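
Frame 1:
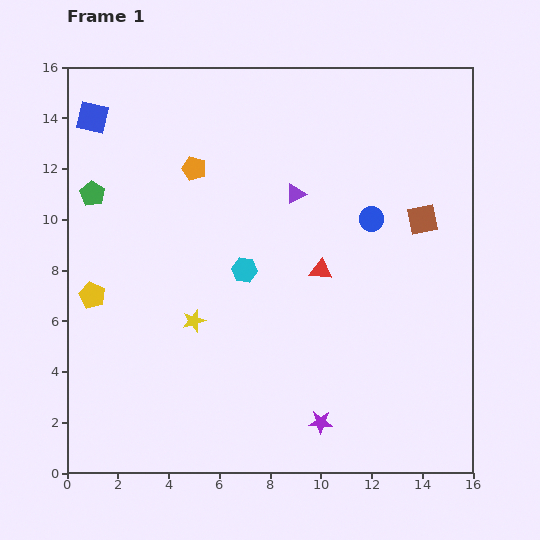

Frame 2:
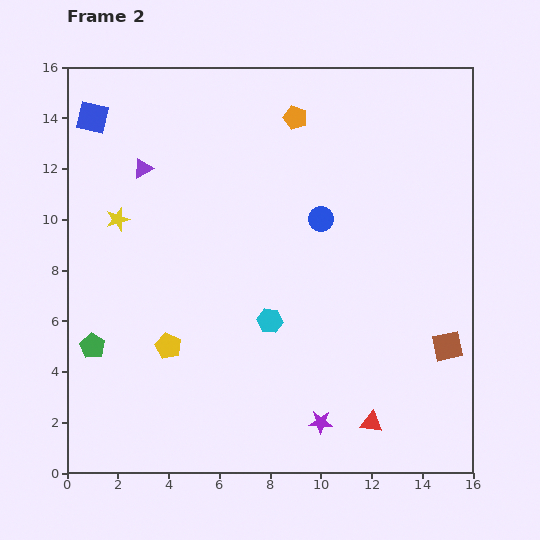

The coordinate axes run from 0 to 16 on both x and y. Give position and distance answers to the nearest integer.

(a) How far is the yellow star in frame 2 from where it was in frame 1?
5

The yellow star moved from (5, 6) to (2, 10), a distance of √(3² + 4²) ≈ 5.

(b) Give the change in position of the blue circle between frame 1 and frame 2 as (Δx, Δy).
(-2, 0)

The blue circle was at (12, 10) in frame 1 and (10, 10) in frame 2.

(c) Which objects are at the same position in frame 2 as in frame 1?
the purple star, the blue square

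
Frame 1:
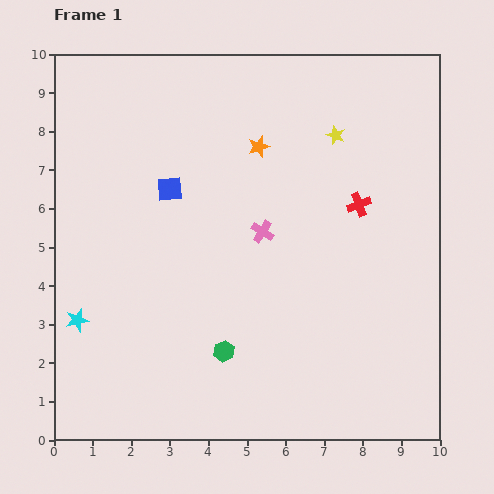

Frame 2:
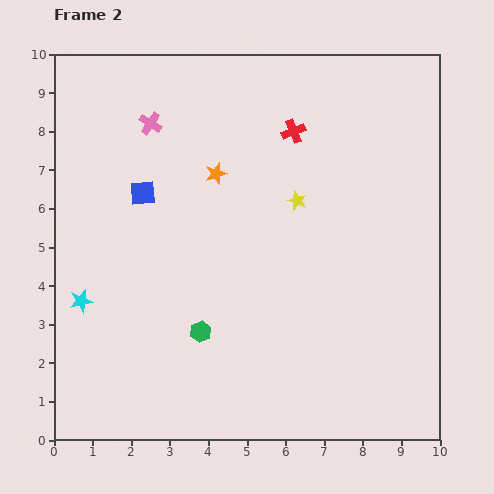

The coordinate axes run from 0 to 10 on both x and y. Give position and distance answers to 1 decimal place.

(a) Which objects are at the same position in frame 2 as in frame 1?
none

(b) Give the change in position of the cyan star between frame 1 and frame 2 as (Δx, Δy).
(0.1, 0.5)

The cyan star was at (0.6, 3.1) in frame 1 and (0.7, 3.6) in frame 2.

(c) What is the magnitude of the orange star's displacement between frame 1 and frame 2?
1.3

The orange star moved from (5.3, 7.6) to (4.2, 6.9), a distance of √(1.1² + 0.7²) ≈ 1.3.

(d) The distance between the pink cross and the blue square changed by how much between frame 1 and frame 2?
-0.8

Distance in frame 1: 2.6. Distance in frame 2: 1.8.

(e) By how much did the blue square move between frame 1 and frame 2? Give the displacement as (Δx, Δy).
(-0.7, -0.1)

The blue square was at (3.0, 6.5) in frame 1 and (2.3, 6.4) in frame 2.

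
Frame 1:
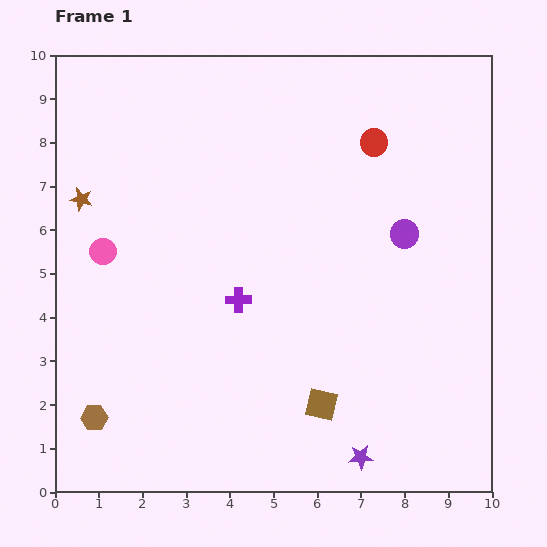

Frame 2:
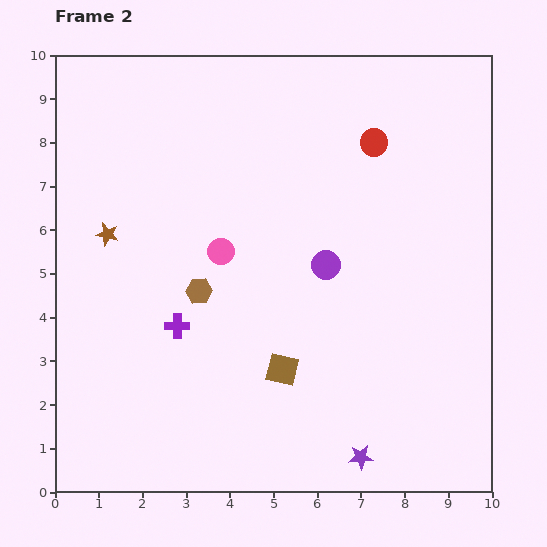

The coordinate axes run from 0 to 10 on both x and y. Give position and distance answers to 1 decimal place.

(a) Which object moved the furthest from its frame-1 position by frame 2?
the brown hexagon

(moved 3.8; next 2.7)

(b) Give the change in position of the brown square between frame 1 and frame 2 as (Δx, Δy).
(-0.9, 0.8)

The brown square was at (6.1, 2.0) in frame 1 and (5.2, 2.8) in frame 2.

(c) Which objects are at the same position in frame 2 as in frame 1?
the purple star, the red circle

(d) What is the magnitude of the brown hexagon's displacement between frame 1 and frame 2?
3.8

The brown hexagon moved from (0.9, 1.7) to (3.3, 4.6), a distance of √(2.4² + 2.9²) ≈ 3.8.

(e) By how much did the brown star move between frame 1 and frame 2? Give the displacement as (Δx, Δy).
(0.6, -0.8)

The brown star was at (0.6, 6.7) in frame 1 and (1.2, 5.9) in frame 2.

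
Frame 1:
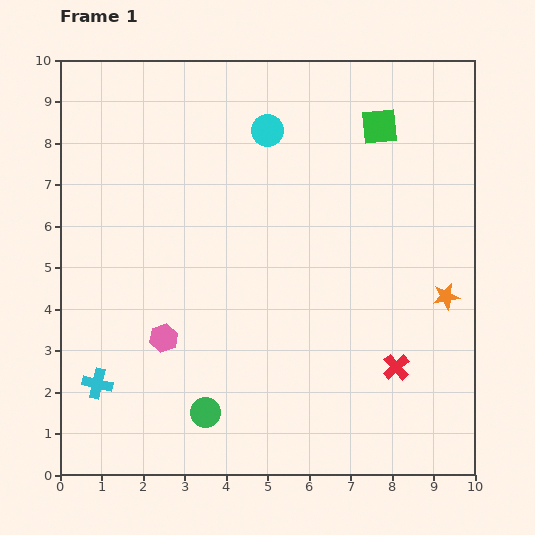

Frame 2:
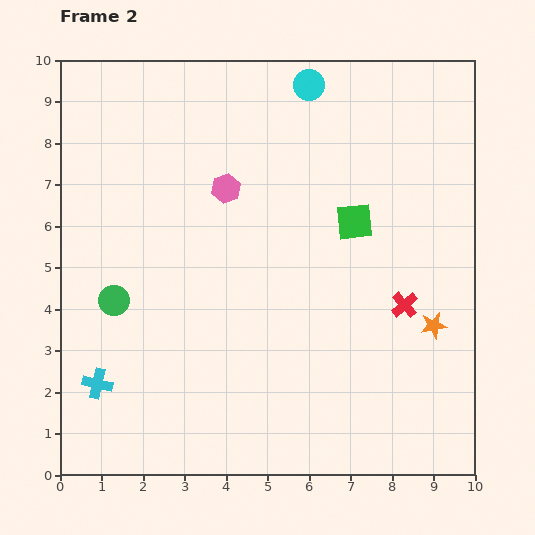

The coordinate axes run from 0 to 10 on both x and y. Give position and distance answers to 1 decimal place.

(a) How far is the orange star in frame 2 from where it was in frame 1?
0.8

The orange star moved from (9.3, 4.3) to (9.0, 3.6), a distance of √(0.3² + 0.7²) ≈ 0.8.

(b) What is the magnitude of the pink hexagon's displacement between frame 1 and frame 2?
3.9

The pink hexagon moved from (2.5, 3.3) to (4.0, 6.9), a distance of √(1.5² + 3.6²) ≈ 3.9.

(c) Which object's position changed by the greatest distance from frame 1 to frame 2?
the pink hexagon

(moved 3.9; next 3.5)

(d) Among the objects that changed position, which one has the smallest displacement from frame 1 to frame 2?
the orange star

(moved 0.8)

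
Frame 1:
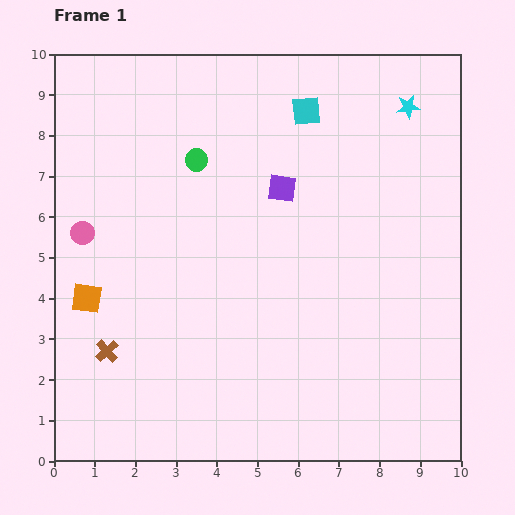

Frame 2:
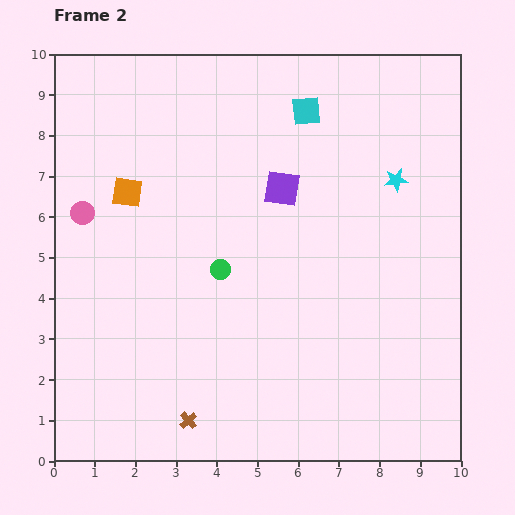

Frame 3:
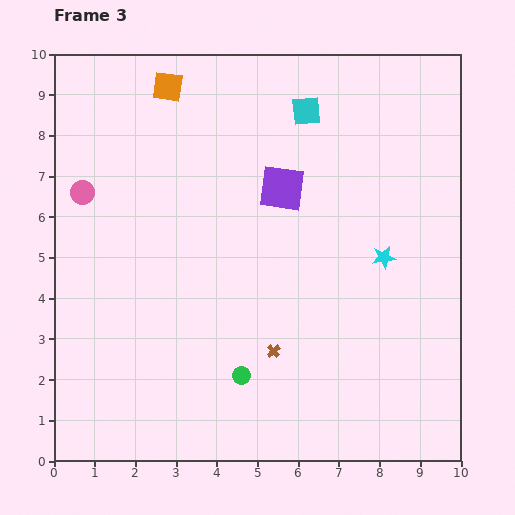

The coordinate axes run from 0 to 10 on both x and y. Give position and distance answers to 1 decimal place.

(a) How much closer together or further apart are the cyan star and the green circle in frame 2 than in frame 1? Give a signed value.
-0.6

Distance in frame 1: 5.4. Distance in frame 2: 4.8.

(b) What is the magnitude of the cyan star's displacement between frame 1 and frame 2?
1.8

The cyan star moved from (8.7, 8.7) to (8.4, 6.9), a distance of √(0.3² + 1.8²) ≈ 1.8.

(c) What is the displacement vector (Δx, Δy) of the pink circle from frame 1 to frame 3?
(0.0, 1.0)

The pink circle was at (0.7, 5.6) in frame 1 and (0.7, 6.6) in frame 3.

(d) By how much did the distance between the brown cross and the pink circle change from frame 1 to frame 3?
+3.1

Distance in frame 1: 3.0. Distance in frame 3: 6.1.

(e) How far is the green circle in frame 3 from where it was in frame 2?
2.6

The green circle moved from (4.1, 4.7) to (4.6, 2.1), a distance of √(0.5² + 2.6²) ≈ 2.6.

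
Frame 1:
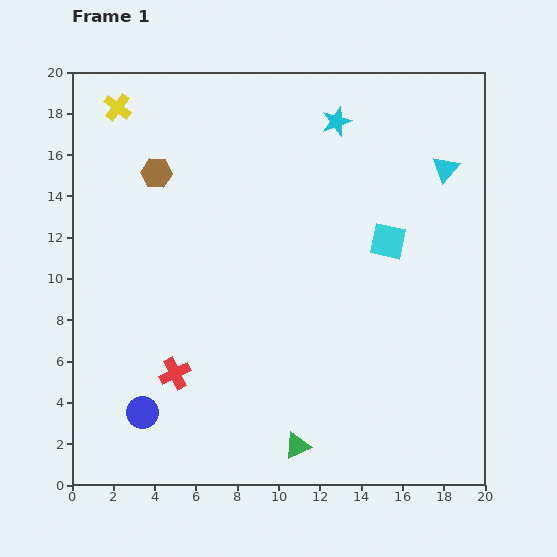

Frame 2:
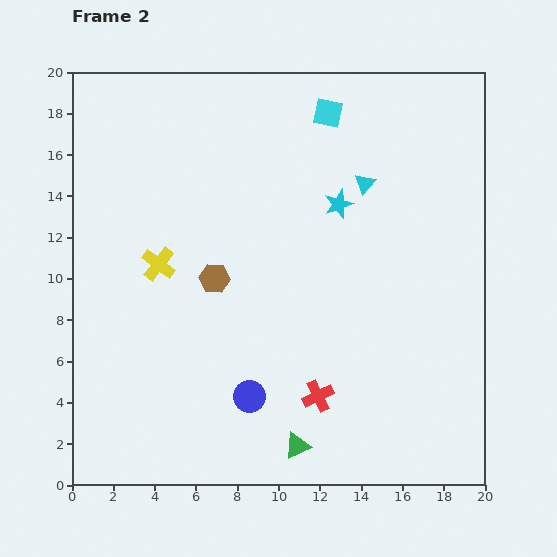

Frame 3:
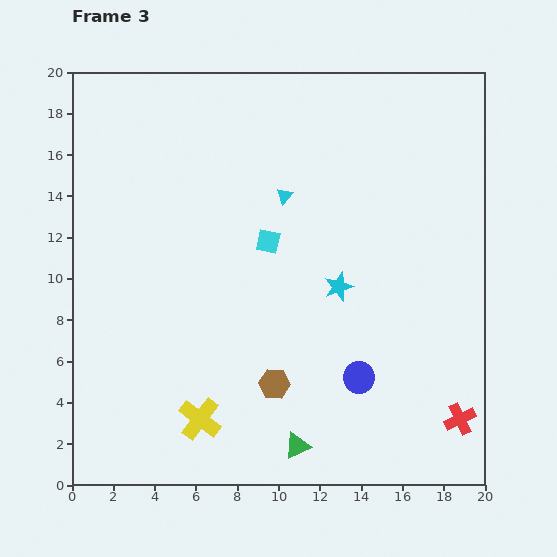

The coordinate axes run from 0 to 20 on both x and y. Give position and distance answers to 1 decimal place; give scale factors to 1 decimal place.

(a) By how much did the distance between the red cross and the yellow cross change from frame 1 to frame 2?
-3.2

Distance in frame 1: 13.2. Distance in frame 2: 10.0.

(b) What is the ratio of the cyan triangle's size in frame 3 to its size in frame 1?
0.6×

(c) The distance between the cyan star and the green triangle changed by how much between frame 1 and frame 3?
-7.8

Distance in frame 1: 15.8. Distance in frame 3: 8.0.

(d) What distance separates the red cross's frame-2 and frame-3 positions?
7.0

The red cross moved from (11.9, 4.3) to (18.8, 3.2), a distance of √(6.9² + 1.1²) ≈ 7.0.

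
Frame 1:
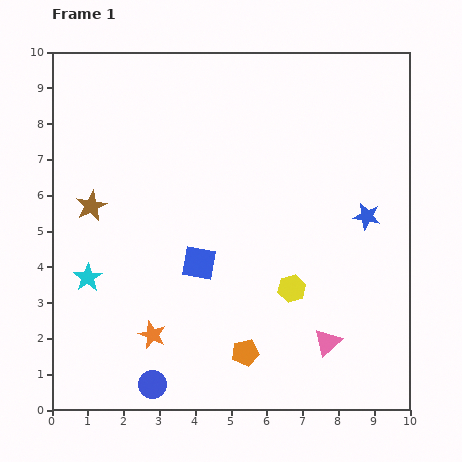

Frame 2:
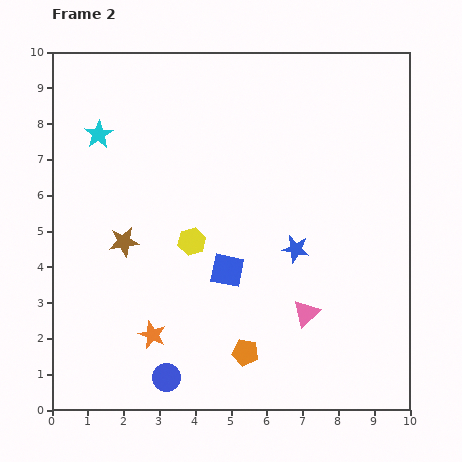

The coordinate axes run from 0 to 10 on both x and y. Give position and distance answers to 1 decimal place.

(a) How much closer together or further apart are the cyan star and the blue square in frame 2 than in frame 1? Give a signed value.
+2.1

Distance in frame 1: 3.1. Distance in frame 2: 5.2.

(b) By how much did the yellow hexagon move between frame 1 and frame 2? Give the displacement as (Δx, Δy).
(-2.8, 1.3)

The yellow hexagon was at (6.7, 3.4) in frame 1 and (3.9, 4.7) in frame 2.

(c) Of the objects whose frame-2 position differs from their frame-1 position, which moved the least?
the blue circle

(moved 0.4)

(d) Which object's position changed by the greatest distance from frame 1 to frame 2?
the cyan star

(moved 4.0; next 3.1)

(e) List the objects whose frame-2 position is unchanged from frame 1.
the orange star, the orange pentagon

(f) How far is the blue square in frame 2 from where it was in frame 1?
0.8

The blue square moved from (4.1, 4.1) to (4.9, 3.9), a distance of √(0.8² + 0.2²) ≈ 0.8.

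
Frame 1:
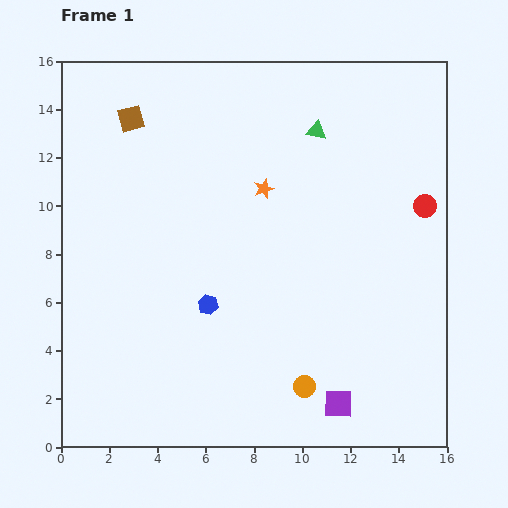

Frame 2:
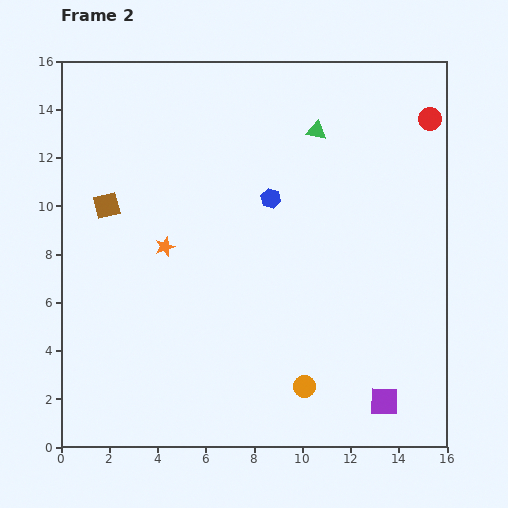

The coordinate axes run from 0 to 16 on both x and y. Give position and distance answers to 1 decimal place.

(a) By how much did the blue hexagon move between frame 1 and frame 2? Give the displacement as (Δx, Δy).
(2.6, 4.4)

The blue hexagon was at (6.1, 5.9) in frame 1 and (8.7, 10.3) in frame 2.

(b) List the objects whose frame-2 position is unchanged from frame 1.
the green triangle, the orange circle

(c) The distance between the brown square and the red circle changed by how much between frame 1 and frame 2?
+1.2

Distance in frame 1: 12.7. Distance in frame 2: 13.9.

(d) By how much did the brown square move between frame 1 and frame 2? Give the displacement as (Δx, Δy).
(-1.0, -3.6)

The brown square was at (2.9, 13.6) in frame 1 and (1.9, 10.0) in frame 2.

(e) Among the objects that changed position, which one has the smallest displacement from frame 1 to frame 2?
the purple square

(moved 1.9)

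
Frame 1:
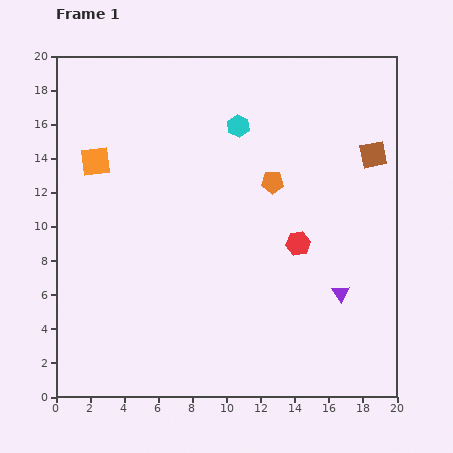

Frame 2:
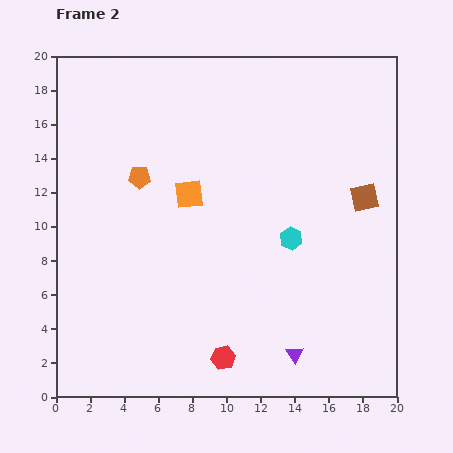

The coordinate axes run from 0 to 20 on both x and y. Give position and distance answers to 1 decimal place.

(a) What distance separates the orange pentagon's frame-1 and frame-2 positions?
7.8

The orange pentagon moved from (12.7, 12.6) to (4.9, 12.9), a distance of √(7.8² + 0.3²) ≈ 7.8.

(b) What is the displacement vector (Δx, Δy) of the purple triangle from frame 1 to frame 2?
(-2.7, -3.6)

The purple triangle was at (16.7, 6.1) in frame 1 and (14.0, 2.5) in frame 2.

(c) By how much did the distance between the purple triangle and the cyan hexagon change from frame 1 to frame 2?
-4.7

Distance in frame 1: 11.5. Distance in frame 2: 6.8.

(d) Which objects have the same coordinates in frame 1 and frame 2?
none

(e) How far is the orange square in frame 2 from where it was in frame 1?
5.8

The orange square moved from (2.3, 13.8) to (7.8, 11.9), a distance of √(5.5² + 1.9²) ≈ 5.8.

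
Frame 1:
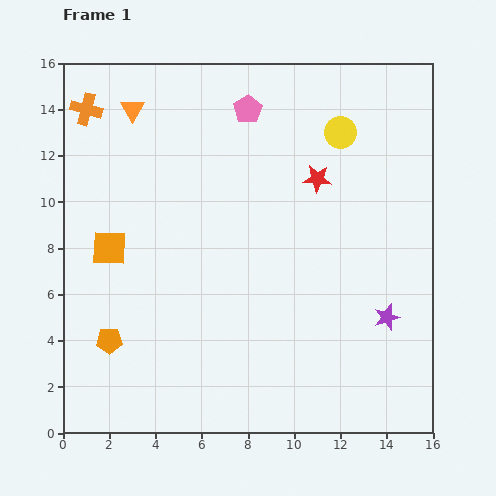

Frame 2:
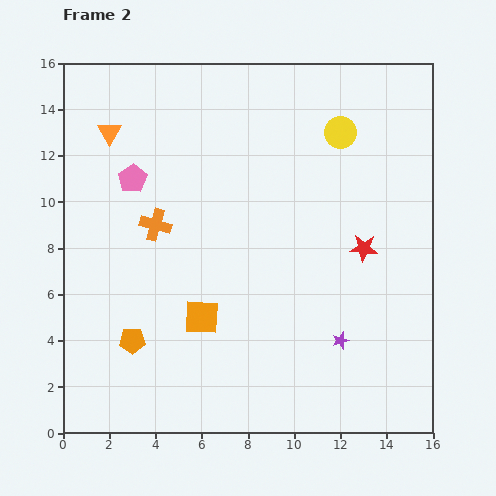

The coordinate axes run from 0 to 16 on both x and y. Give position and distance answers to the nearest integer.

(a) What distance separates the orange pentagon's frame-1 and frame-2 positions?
1

The orange pentagon moved from (2, 4) to (3, 4), a distance of √(1² + 0²) ≈ 1.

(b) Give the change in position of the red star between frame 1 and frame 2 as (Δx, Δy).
(2, -3)

The red star was at (11, 11) in frame 1 and (13, 8) in frame 2.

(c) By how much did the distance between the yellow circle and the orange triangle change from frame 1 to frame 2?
+1

Distance in frame 1: 9. Distance in frame 2: 10.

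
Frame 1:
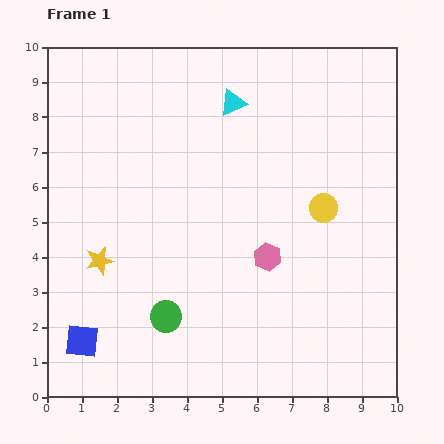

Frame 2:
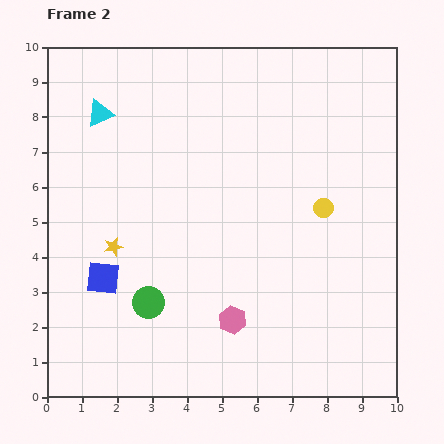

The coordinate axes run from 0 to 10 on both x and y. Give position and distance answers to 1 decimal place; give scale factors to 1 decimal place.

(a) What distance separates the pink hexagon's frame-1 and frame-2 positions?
2.1

The pink hexagon moved from (6.3, 4.0) to (5.3, 2.2), a distance of √(1.0² + 1.8²) ≈ 2.1.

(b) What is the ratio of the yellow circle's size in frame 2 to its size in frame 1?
0.7×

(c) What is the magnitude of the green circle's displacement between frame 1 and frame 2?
0.6

The green circle moved from (3.4, 2.3) to (2.9, 2.7), a distance of √(0.5² + 0.4²) ≈ 0.6.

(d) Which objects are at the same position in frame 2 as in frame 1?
the yellow circle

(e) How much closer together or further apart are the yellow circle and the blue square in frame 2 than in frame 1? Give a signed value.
-1.3

Distance in frame 1: 7.9. Distance in frame 2: 6.6.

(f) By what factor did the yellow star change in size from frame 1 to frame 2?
0.7×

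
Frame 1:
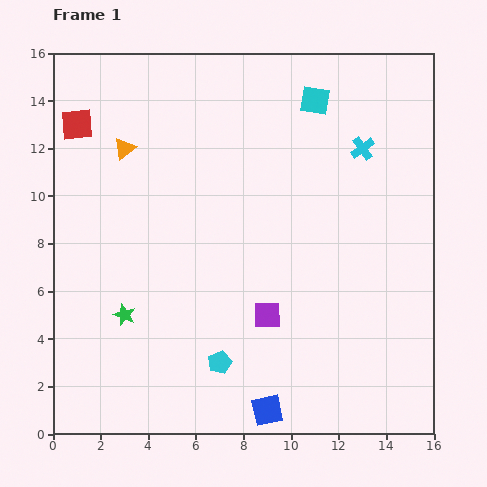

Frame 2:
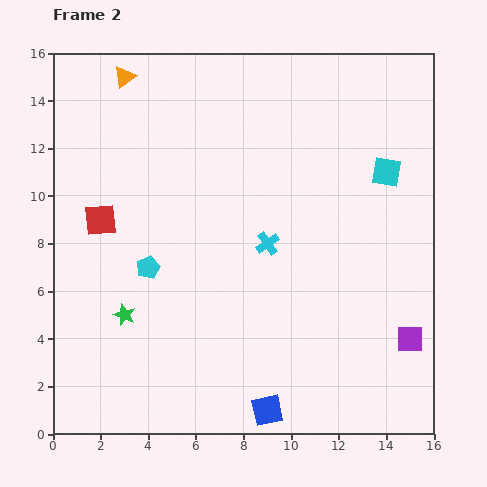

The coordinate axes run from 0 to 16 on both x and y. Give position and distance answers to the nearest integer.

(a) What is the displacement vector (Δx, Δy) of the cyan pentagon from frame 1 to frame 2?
(-3, 4)

The cyan pentagon was at (7, 3) in frame 1 and (4, 7) in frame 2.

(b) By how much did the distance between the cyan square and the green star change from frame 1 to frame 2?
+1

Distance in frame 1: 12. Distance in frame 2: 13.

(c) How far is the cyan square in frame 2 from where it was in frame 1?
4

The cyan square moved from (11, 14) to (14, 11), a distance of √(3² + 3²) ≈ 4.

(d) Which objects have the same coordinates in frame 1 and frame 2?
the blue square, the green star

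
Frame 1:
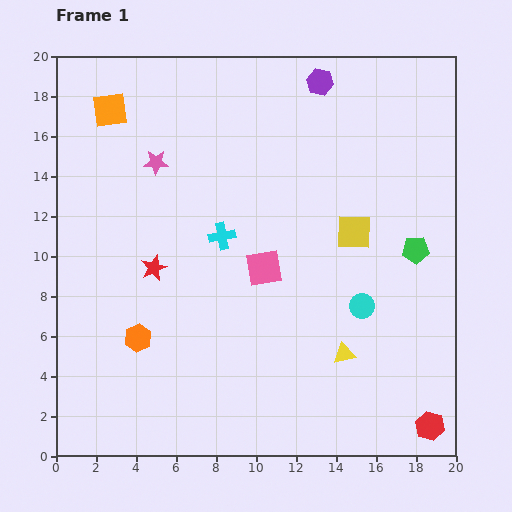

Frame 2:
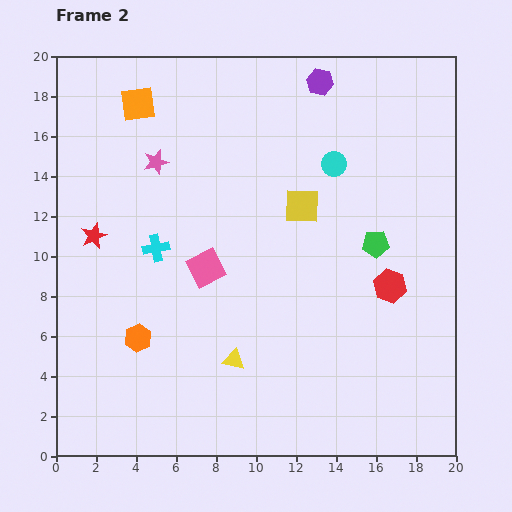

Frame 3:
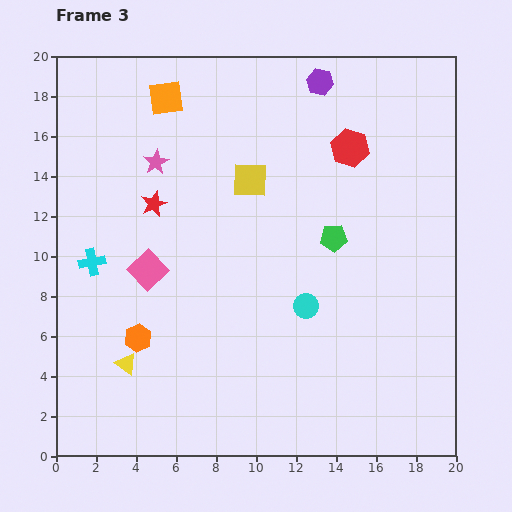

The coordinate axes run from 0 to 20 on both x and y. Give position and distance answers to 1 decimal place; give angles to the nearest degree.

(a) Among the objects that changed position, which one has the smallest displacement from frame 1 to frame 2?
the orange square

(moved 1.4)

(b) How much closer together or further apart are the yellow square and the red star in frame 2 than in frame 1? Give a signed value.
+0.3

Distance in frame 1: 10.2. Distance in frame 2: 10.5.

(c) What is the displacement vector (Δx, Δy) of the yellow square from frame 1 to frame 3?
(-5.2, 2.6)

The yellow square was at (14.9, 11.2) in frame 1 and (9.7, 13.8) in frame 3.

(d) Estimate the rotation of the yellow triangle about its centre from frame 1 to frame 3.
48° clockwise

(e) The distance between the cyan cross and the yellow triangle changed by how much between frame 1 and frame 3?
-3.1

Distance in frame 1: 8.5. Distance in frame 3: 5.4.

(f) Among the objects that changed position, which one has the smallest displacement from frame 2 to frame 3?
the orange square

(moved 1.4)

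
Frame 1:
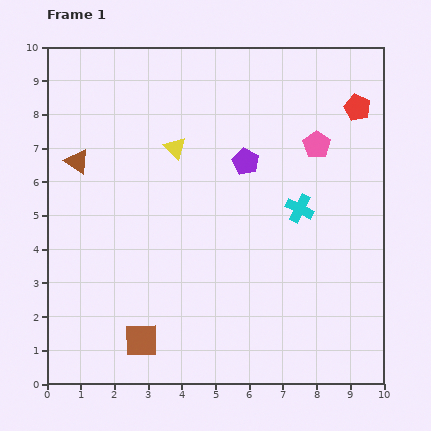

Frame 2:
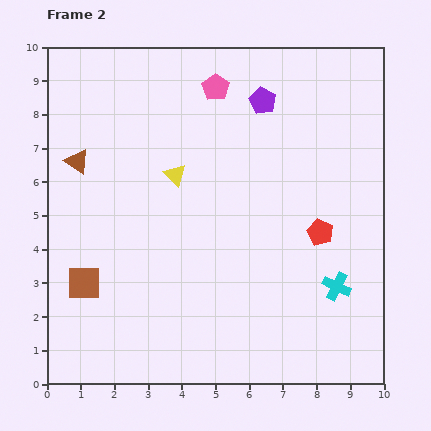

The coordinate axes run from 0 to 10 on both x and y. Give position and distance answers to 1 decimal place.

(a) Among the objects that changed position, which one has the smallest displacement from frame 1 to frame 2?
the yellow triangle

(moved 0.8)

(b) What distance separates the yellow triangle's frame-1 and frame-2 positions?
0.8

The yellow triangle moved from (3.8, 7.0) to (3.8, 6.2), a distance of √(0.0² + 0.8²) ≈ 0.8.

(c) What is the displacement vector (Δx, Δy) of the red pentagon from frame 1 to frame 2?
(-1.1, -3.7)

The red pentagon was at (9.2, 8.2) in frame 1 and (8.1, 4.5) in frame 2.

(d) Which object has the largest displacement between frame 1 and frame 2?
the red pentagon

(moved 3.9; next 3.4)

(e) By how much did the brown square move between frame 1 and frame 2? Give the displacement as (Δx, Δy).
(-1.7, 1.7)

The brown square was at (2.8, 1.3) in frame 1 and (1.1, 3.0) in frame 2.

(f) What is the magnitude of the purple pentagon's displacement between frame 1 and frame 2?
1.9

The purple pentagon moved from (5.9, 6.6) to (6.4, 8.4), a distance of √(0.5² + 1.8²) ≈ 1.9.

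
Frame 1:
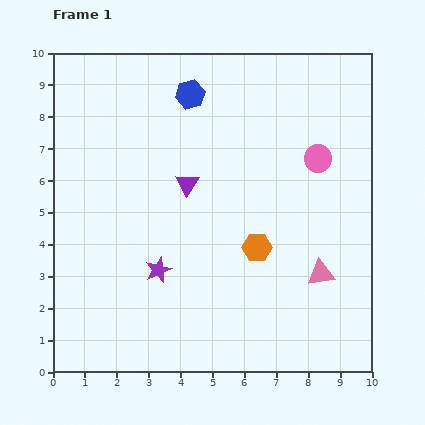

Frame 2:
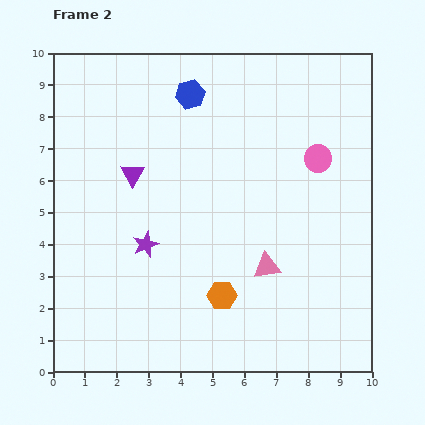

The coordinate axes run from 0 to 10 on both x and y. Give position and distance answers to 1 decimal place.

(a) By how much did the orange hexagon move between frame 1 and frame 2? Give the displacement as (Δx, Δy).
(-1.1, -1.5)

The orange hexagon was at (6.4, 3.9) in frame 1 and (5.3, 2.4) in frame 2.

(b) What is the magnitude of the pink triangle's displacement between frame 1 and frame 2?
1.7

The pink triangle moved from (8.4, 3.1) to (6.7, 3.3), a distance of √(1.7² + 0.2²) ≈ 1.7.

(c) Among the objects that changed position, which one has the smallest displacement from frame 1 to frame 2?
the purple star

(moved 0.9)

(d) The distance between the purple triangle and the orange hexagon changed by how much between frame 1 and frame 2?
+1.7

Distance in frame 1: 3.0. Distance in frame 2: 4.7.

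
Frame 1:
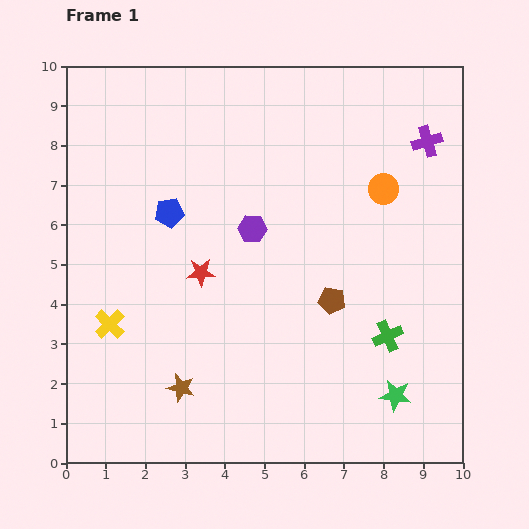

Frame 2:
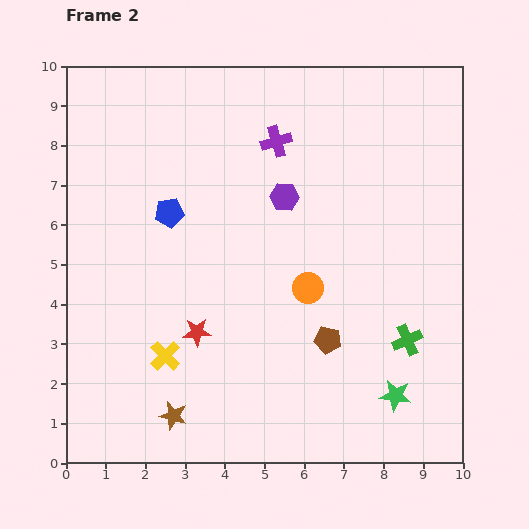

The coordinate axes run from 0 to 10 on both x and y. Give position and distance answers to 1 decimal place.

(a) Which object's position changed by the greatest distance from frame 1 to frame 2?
the purple cross

(moved 3.8; next 3.1)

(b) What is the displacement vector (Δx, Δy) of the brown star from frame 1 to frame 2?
(-0.2, -0.7)

The brown star was at (2.9, 1.9) in frame 1 and (2.7, 1.2) in frame 2.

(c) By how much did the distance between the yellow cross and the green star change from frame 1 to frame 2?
-1.5

Distance in frame 1: 7.4. Distance in frame 2: 5.9.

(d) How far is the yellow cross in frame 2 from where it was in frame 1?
1.6

The yellow cross moved from (1.1, 3.5) to (2.5, 2.7), a distance of √(1.4² + 0.8²) ≈ 1.6.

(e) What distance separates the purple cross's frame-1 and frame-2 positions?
3.8

The purple cross moved from (9.1, 8.1) to (5.3, 8.1), a distance of √(3.8² + 0.0²) ≈ 3.8.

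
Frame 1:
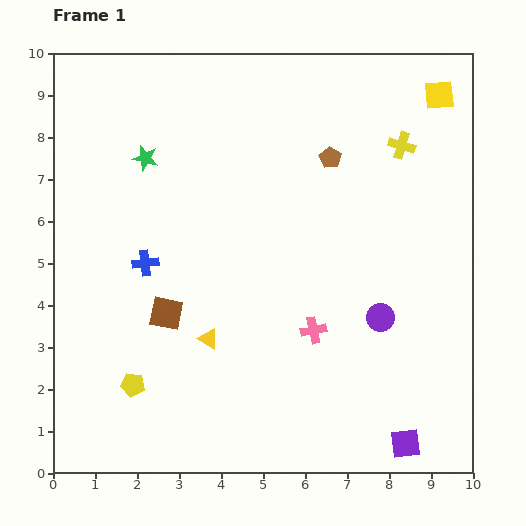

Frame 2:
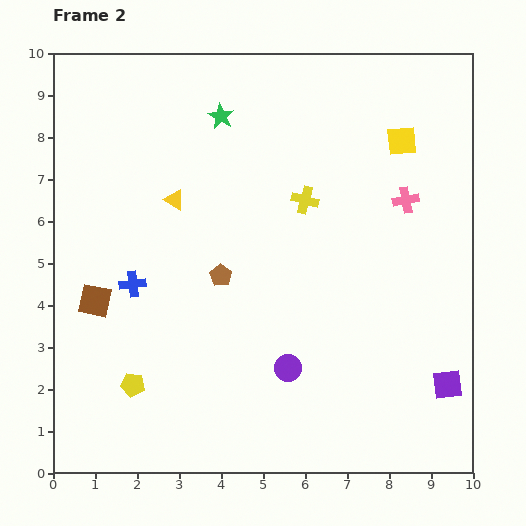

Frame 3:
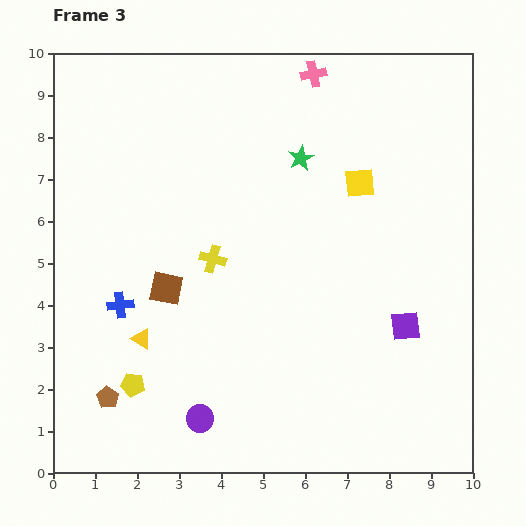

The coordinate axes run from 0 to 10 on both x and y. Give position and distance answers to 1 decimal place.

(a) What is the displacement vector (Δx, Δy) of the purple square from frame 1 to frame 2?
(1.0, 1.4)

The purple square was at (8.4, 0.7) in frame 1 and (9.4, 2.1) in frame 2.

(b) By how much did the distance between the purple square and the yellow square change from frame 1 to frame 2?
-2.4

Distance in frame 1: 8.3. Distance in frame 2: 5.9.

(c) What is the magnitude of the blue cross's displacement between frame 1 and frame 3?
1.2

The blue cross moved from (2.2, 5.0) to (1.6, 4.0), a distance of √(0.6² + 1.0²) ≈ 1.2.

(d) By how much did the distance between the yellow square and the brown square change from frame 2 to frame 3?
-3.0

Distance in frame 2: 8.2. Distance in frame 3: 5.2.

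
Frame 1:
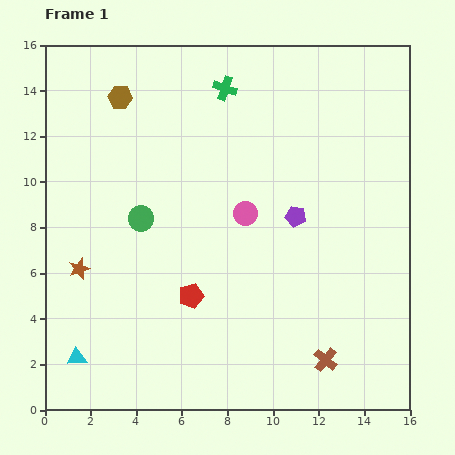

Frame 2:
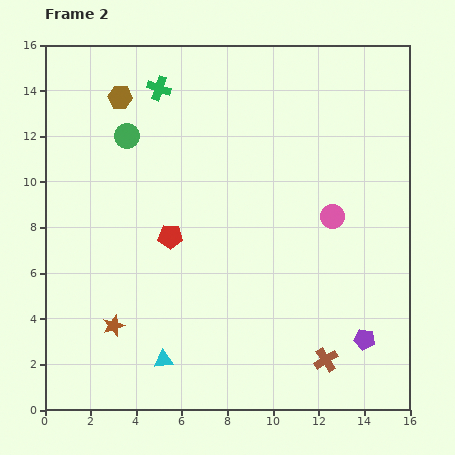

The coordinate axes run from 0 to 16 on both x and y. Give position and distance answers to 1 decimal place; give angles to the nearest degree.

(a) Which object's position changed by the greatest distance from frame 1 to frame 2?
the purple pentagon

(moved 6.2; next 3.8)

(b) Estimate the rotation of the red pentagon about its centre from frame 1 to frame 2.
17° clockwise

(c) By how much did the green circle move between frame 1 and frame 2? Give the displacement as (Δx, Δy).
(-0.6, 3.6)

The green circle was at (4.2, 8.4) in frame 1 and (3.6, 12.0) in frame 2.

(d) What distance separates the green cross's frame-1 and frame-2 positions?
2.9

The green cross moved from (7.9, 14.1) to (5.0, 14.1), a distance of √(2.9² + 0.0²) ≈ 2.9.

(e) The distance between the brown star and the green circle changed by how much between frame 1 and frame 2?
+4.8

Distance in frame 1: 3.5. Distance in frame 2: 8.3.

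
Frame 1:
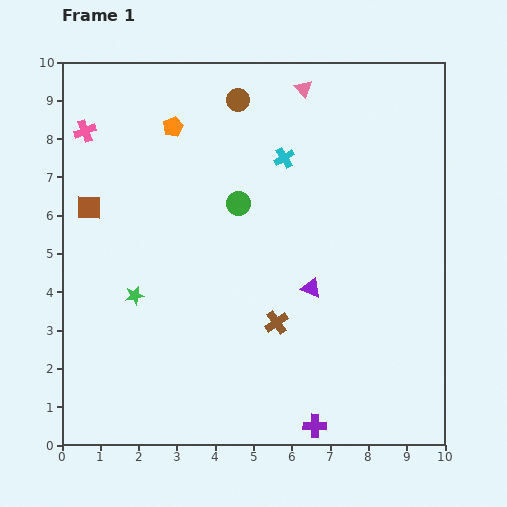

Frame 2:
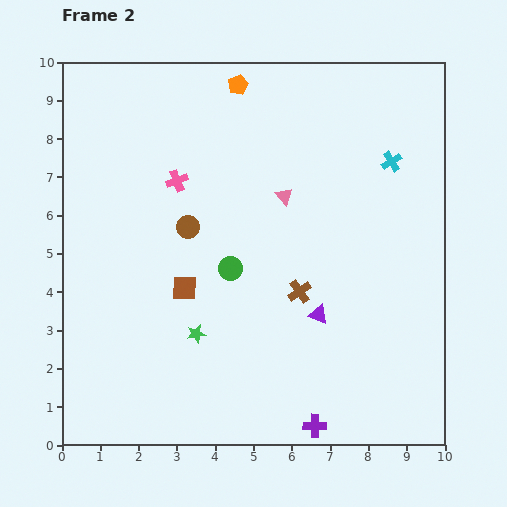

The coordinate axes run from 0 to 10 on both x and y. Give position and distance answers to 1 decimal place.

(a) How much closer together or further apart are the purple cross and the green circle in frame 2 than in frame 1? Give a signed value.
-1.4

Distance in frame 1: 6.1. Distance in frame 2: 4.7.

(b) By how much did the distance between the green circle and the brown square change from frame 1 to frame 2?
-2.6

Distance in frame 1: 3.9. Distance in frame 2: 1.3.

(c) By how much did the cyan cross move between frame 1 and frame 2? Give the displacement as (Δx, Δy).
(2.8, -0.1)

The cyan cross was at (5.8, 7.5) in frame 1 and (8.6, 7.4) in frame 2.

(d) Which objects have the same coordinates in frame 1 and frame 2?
the purple cross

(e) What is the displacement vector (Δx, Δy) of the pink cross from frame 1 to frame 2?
(2.4, -1.3)

The pink cross was at (0.6, 8.2) in frame 1 and (3.0, 6.9) in frame 2.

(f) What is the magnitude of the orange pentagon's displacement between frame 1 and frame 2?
2.0

The orange pentagon moved from (2.9, 8.3) to (4.6, 9.4), a distance of √(1.7² + 1.1²) ≈ 2.0.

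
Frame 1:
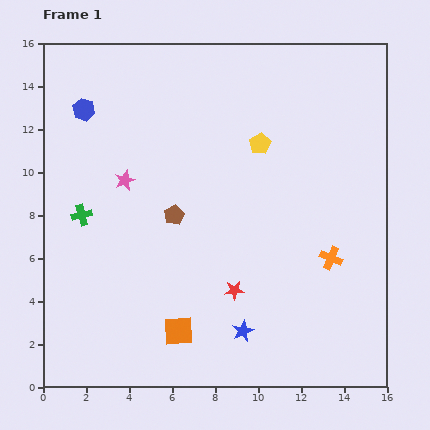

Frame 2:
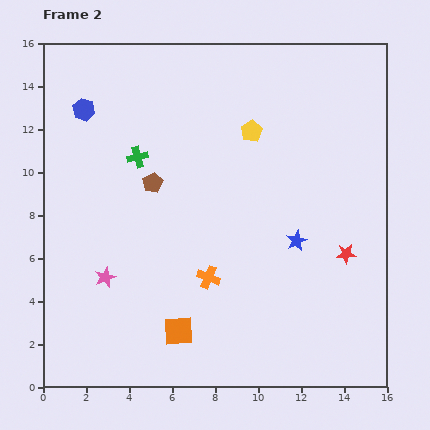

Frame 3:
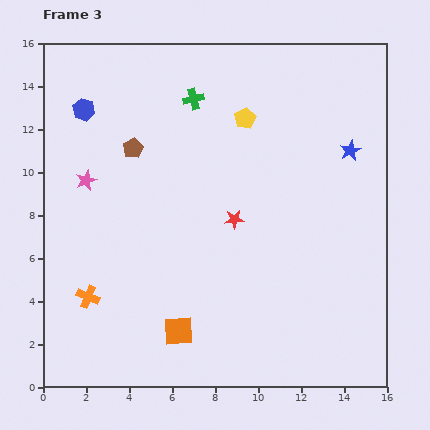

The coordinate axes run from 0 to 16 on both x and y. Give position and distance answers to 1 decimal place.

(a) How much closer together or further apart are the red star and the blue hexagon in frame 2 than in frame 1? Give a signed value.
+3.0

Distance in frame 1: 10.9. Distance in frame 2: 13.9.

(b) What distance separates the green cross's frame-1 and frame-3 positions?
7.5

The green cross moved from (1.8, 8.0) to (7.0, 13.4), a distance of √(5.2² + 5.4²) ≈ 7.5.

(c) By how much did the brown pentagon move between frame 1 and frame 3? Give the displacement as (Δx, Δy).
(-1.9, 3.1)

The brown pentagon was at (6.1, 8.0) in frame 1 and (4.2, 11.1) in frame 3.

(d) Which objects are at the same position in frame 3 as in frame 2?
the orange square, the blue hexagon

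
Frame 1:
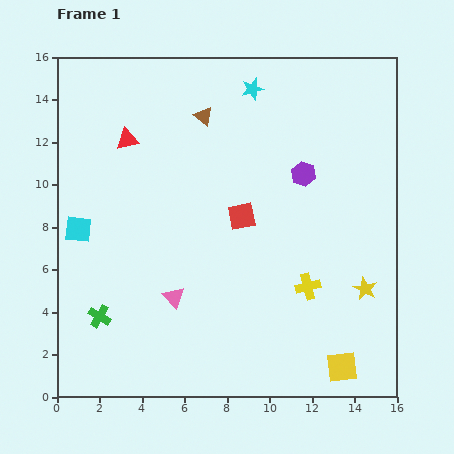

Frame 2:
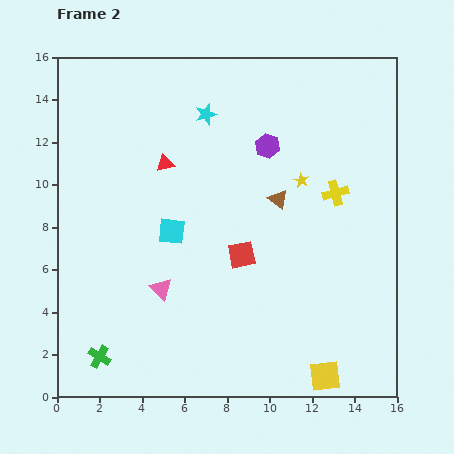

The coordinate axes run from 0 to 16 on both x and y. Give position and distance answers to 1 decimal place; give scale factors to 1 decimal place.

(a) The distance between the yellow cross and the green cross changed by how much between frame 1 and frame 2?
+3.6

Distance in frame 1: 9.9. Distance in frame 2: 13.5.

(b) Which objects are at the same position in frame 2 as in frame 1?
none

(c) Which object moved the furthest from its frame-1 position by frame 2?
the yellow star

(moved 5.9; next 5.2)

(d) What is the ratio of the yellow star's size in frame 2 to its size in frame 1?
0.6×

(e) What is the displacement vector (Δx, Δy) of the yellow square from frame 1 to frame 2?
(-0.8, -0.4)

The yellow square was at (13.4, 1.4) in frame 1 and (12.6, 1.0) in frame 2.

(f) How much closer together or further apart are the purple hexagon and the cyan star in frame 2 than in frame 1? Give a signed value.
-1.4

Distance in frame 1: 4.7. Distance in frame 2: 3.3.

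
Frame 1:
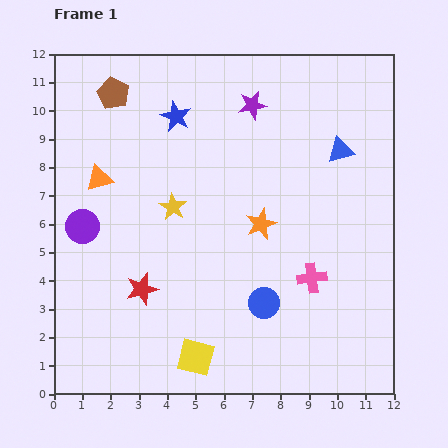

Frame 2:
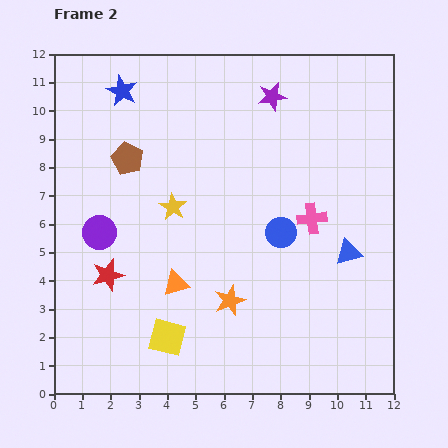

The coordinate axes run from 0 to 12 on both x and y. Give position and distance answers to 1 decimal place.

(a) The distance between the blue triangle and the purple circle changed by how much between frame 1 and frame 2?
-0.7

Distance in frame 1: 9.5. Distance in frame 2: 8.8.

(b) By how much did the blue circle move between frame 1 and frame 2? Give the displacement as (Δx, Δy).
(0.6, 2.5)

The blue circle was at (7.4, 3.2) in frame 1 and (8.0, 5.7) in frame 2.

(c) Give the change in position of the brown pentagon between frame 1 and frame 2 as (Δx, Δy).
(0.5, -2.3)

The brown pentagon was at (2.1, 10.6) in frame 1 and (2.6, 8.3) in frame 2.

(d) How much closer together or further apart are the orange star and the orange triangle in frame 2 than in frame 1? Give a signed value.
-3.9

Distance in frame 1: 5.9. Distance in frame 2: 2.0.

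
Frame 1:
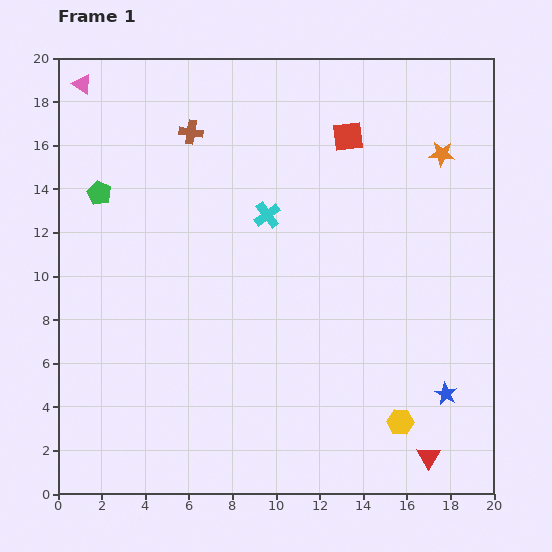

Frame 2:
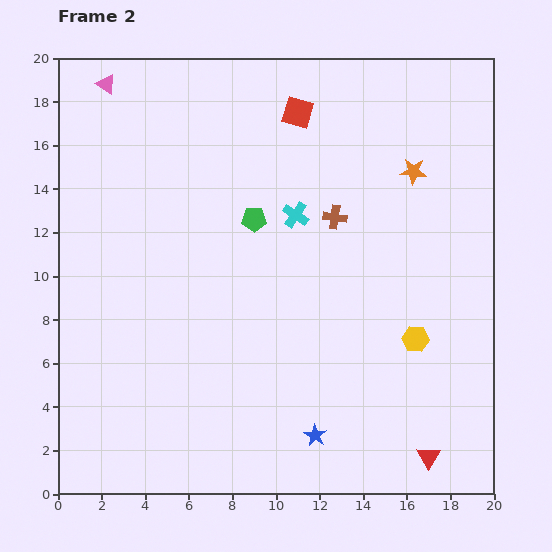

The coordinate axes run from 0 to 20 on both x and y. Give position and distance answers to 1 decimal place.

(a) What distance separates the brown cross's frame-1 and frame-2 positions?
7.7

The brown cross moved from (6.1, 16.6) to (12.7, 12.7), a distance of √(6.6² + 3.9²) ≈ 7.7.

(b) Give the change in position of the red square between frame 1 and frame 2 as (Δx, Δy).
(-2.3, 1.1)

The red square was at (13.3, 16.4) in frame 1 and (11.0, 17.5) in frame 2.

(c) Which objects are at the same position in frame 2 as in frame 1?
the red triangle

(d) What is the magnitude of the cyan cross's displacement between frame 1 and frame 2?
1.3

The cyan cross moved from (9.6, 12.8) to (10.9, 12.8), a distance of √(1.3² + 0.0²) ≈ 1.3.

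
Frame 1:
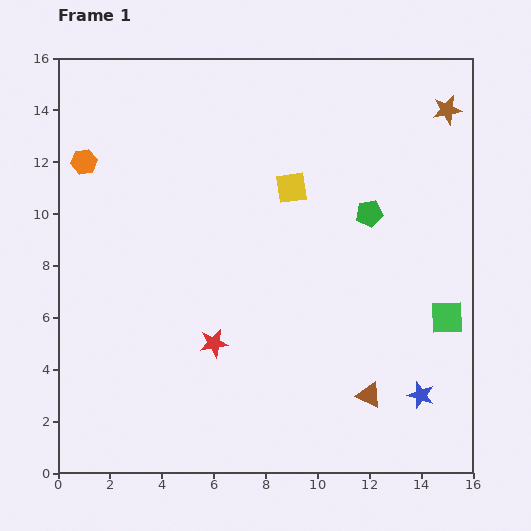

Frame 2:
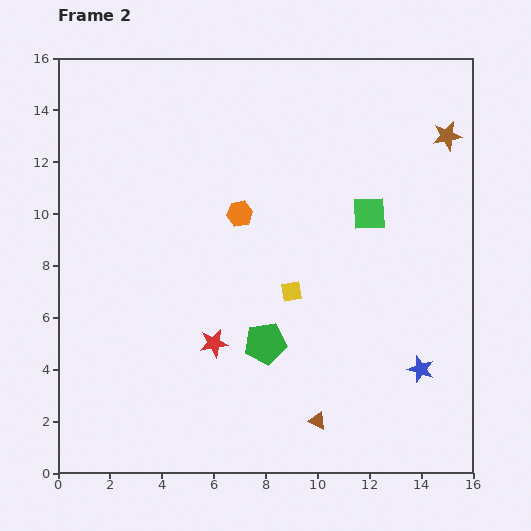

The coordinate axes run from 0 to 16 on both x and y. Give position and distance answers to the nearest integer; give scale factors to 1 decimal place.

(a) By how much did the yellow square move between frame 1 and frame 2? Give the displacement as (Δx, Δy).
(0, -4)

The yellow square was at (9, 11) in frame 1 and (9, 7) in frame 2.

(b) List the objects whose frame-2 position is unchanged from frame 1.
the red star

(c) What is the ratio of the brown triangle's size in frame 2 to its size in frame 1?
0.7×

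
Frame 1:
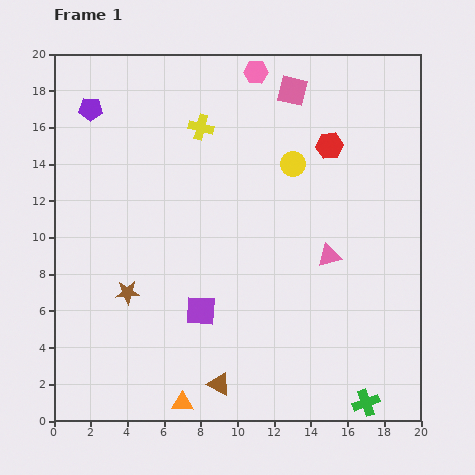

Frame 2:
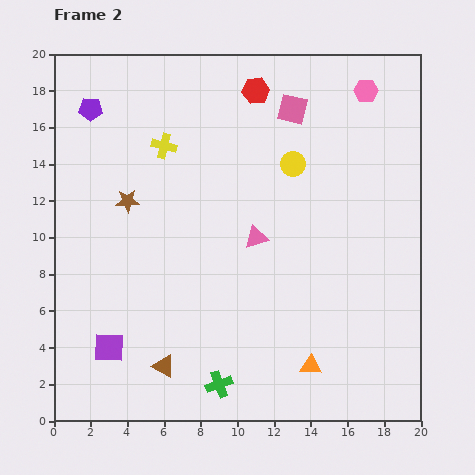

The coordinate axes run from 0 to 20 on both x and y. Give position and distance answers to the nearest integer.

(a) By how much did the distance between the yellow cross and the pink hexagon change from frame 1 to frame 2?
+7

Distance in frame 1: 4. Distance in frame 2: 11.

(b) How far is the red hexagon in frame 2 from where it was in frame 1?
5

The red hexagon moved from (15, 15) to (11, 18), a distance of √(4² + 3²) ≈ 5.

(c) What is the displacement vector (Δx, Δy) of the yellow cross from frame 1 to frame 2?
(-2, -1)

The yellow cross was at (8, 16) in frame 1 and (6, 15) in frame 2.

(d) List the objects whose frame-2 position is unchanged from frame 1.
the yellow circle, the purple pentagon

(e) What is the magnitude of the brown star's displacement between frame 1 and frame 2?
5

The brown star moved from (4, 7) to (4, 12), a distance of √(0² + 5²) ≈ 5.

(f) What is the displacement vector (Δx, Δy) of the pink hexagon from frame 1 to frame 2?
(6, -1)

The pink hexagon was at (11, 19) in frame 1 and (17, 18) in frame 2.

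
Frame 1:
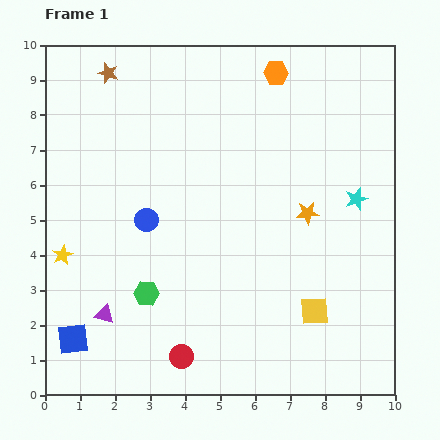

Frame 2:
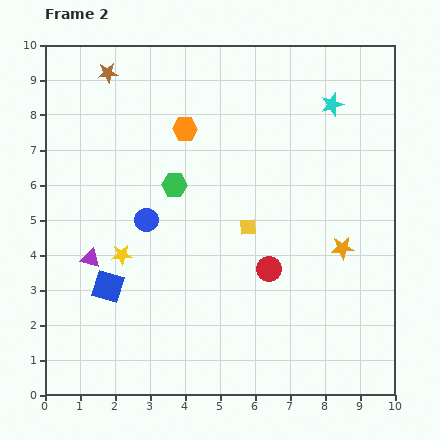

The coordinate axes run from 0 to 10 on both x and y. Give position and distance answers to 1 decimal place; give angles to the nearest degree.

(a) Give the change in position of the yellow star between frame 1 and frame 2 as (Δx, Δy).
(1.7, 0.0)

The yellow star was at (0.5, 4.0) in frame 1 and (2.2, 4.0) in frame 2.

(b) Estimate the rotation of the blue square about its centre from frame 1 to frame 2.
25° clockwise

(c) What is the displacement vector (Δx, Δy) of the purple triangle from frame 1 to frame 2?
(-0.4, 1.6)

The purple triangle was at (1.7, 2.3) in frame 1 and (1.3, 3.9) in frame 2.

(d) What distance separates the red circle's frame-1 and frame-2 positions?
3.5

The red circle moved from (3.9, 1.1) to (6.4, 3.6), a distance of √(2.5² + 2.5²) ≈ 3.5.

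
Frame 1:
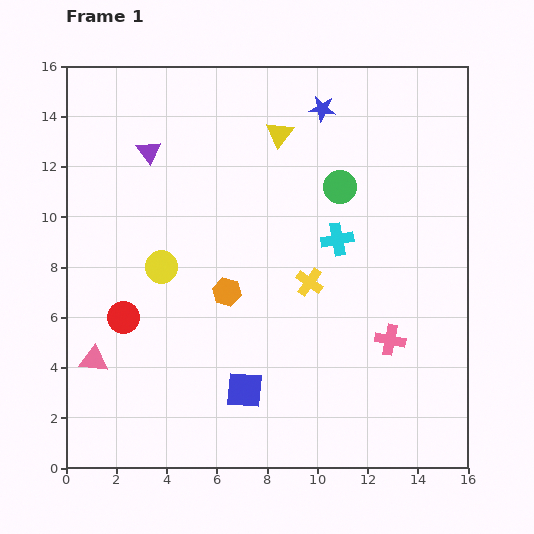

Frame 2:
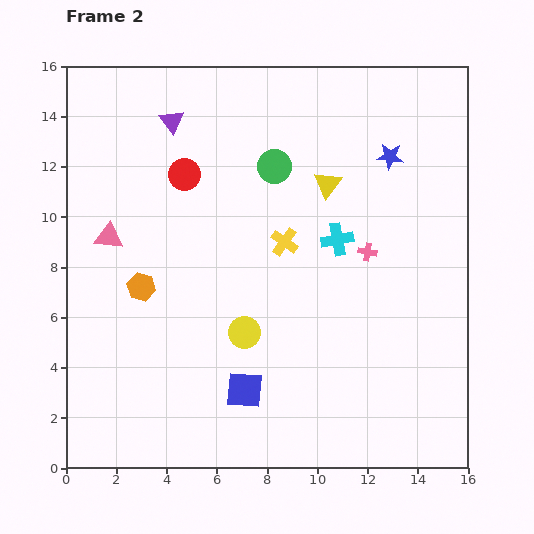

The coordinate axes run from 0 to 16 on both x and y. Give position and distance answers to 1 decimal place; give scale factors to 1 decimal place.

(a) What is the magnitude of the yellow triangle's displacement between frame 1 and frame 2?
2.8

The yellow triangle moved from (8.5, 13.3) to (10.4, 11.3), a distance of √(1.9² + 2.0²) ≈ 2.8.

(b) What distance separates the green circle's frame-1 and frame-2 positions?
2.7

The green circle moved from (10.9, 11.2) to (8.3, 12.0), a distance of √(2.6² + 0.8²) ≈ 2.7.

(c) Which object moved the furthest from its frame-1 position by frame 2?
the red circle

(moved 6.2; next 4.9)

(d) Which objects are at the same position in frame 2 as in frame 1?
the cyan cross, the blue square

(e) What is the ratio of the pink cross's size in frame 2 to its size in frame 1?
0.6×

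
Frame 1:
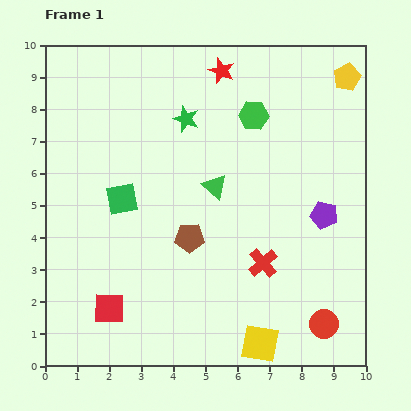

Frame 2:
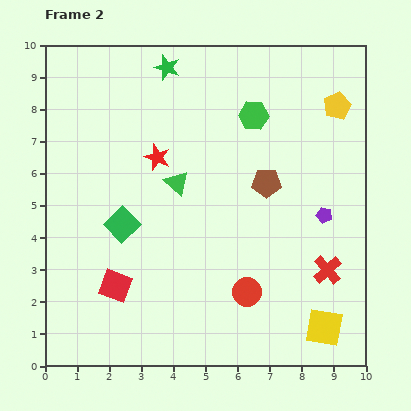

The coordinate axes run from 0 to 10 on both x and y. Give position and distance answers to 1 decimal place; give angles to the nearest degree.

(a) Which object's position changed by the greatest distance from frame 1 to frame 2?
the red star

(moved 3.4; next 2.9)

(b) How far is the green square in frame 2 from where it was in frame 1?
0.8

The green square moved from (2.4, 5.2) to (2.4, 4.4), a distance of √(0.0² + 0.8²) ≈ 0.8.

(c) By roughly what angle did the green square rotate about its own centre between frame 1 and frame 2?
34° counter-clockwise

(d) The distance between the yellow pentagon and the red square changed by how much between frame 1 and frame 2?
-1.4

Distance in frame 1: 10.3. Distance in frame 2: 8.9.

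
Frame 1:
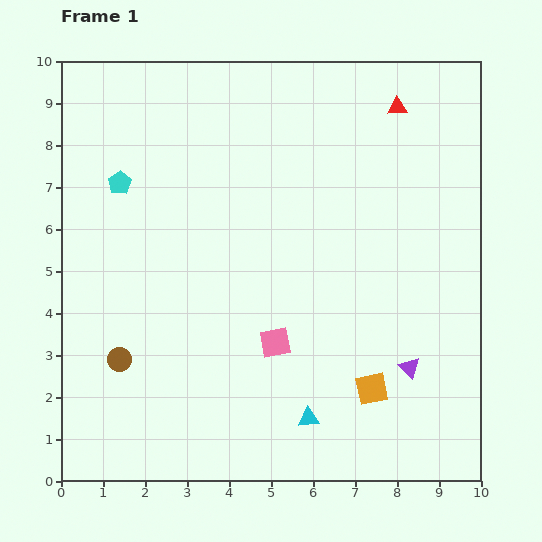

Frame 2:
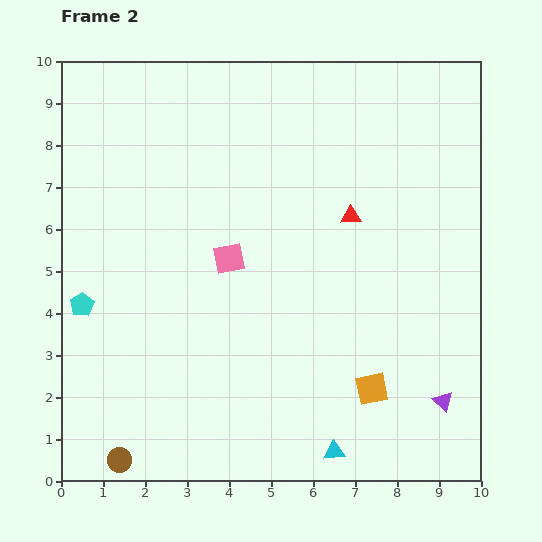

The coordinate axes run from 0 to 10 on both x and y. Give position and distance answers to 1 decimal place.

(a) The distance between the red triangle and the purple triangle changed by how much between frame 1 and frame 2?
-1.3

Distance in frame 1: 6.2. Distance in frame 2: 4.9.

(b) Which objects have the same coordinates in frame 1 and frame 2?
the orange square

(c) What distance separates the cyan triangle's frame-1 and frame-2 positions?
1.0

The cyan triangle moved from (5.9, 1.5) to (6.5, 0.7), a distance of √(0.6² + 0.8²) ≈ 1.0.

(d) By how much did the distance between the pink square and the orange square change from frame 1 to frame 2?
+2.1

Distance in frame 1: 2.5. Distance in frame 2: 4.6.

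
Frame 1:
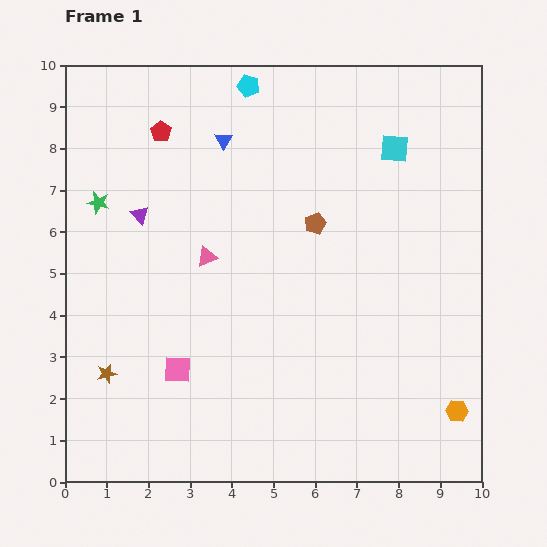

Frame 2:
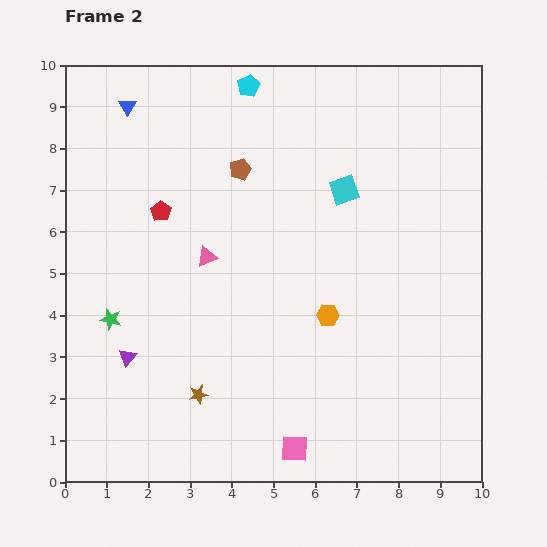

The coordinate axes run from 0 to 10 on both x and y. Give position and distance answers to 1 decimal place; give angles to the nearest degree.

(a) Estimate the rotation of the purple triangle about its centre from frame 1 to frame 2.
22° clockwise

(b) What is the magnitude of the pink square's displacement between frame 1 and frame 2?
3.4

The pink square moved from (2.7, 2.7) to (5.5, 0.8), a distance of √(2.8² + 1.9²) ≈ 3.4.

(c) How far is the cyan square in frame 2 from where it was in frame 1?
1.6

The cyan square moved from (7.9, 8.0) to (6.7, 7.0), a distance of √(1.2² + 1.0²) ≈ 1.6.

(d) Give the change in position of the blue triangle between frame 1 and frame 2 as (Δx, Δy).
(-2.3, 0.8)

The blue triangle was at (3.8, 8.2) in frame 1 and (1.5, 9.0) in frame 2.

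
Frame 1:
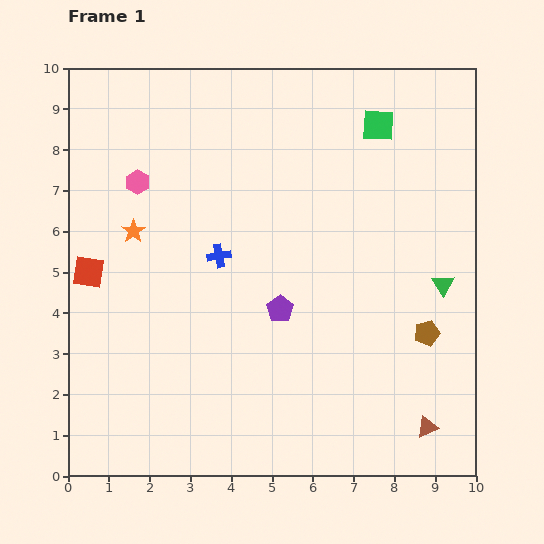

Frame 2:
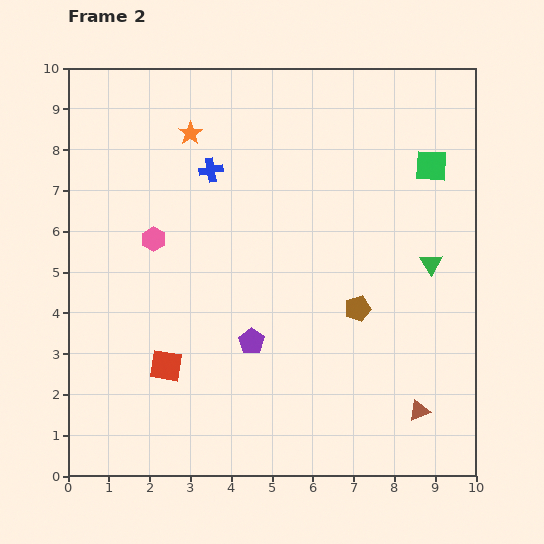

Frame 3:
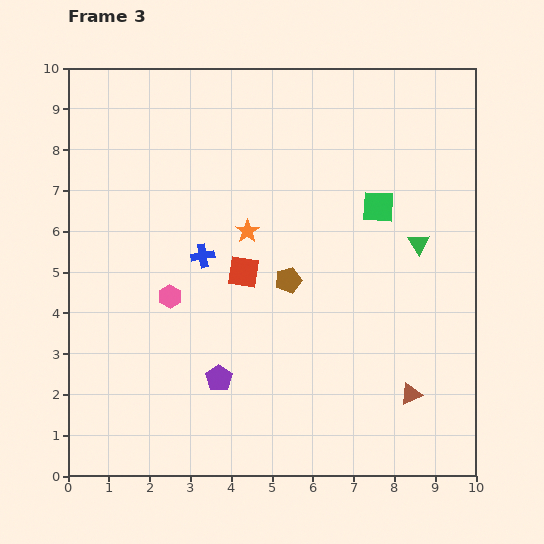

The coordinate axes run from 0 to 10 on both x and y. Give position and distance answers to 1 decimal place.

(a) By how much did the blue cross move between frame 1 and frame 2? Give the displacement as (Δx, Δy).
(-0.2, 2.1)

The blue cross was at (3.7, 5.4) in frame 1 and (3.5, 7.5) in frame 2.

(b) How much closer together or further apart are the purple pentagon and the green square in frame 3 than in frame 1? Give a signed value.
+0.6

Distance in frame 1: 5.1. Distance in frame 3: 5.7.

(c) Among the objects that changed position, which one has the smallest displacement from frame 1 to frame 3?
the blue cross

(moved 0.4)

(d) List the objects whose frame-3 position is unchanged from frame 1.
none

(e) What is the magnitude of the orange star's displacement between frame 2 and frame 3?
2.8

The orange star moved from (3.0, 8.4) to (4.4, 6.0), a distance of √(1.4² + 2.4²) ≈ 2.8.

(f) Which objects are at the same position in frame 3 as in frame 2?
none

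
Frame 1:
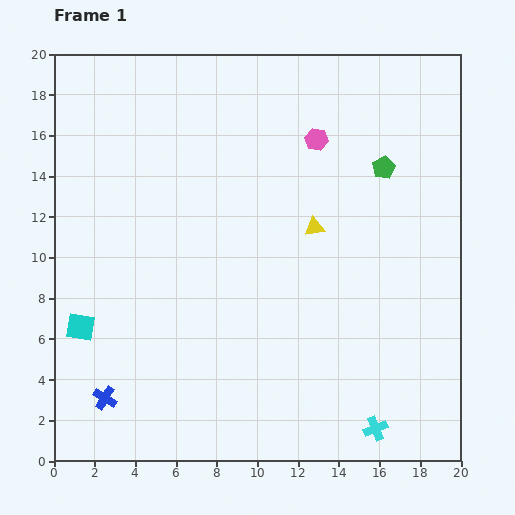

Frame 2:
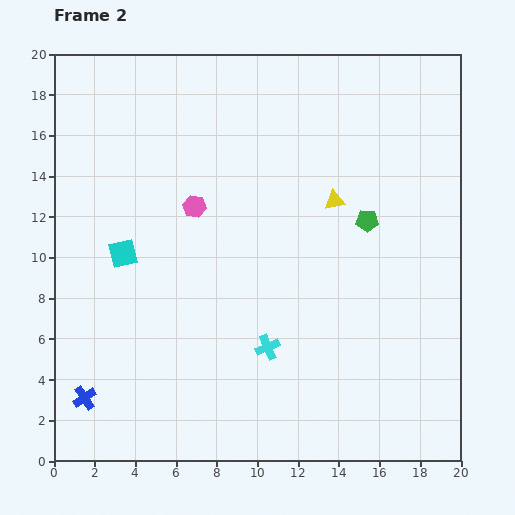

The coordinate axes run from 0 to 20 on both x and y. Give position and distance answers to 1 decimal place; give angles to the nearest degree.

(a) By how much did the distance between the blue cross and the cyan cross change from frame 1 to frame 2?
-4.1

Distance in frame 1: 13.4. Distance in frame 2: 9.3.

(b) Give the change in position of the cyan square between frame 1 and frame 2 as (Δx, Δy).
(2.1, 3.6)

The cyan square was at (1.3, 6.6) in frame 1 and (3.4, 10.2) in frame 2.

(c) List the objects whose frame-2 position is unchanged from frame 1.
none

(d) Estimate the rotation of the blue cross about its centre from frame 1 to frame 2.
26° clockwise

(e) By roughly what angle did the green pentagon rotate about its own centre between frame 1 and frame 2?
31° clockwise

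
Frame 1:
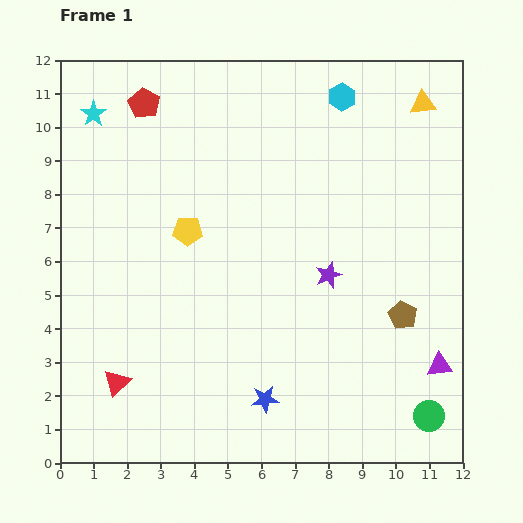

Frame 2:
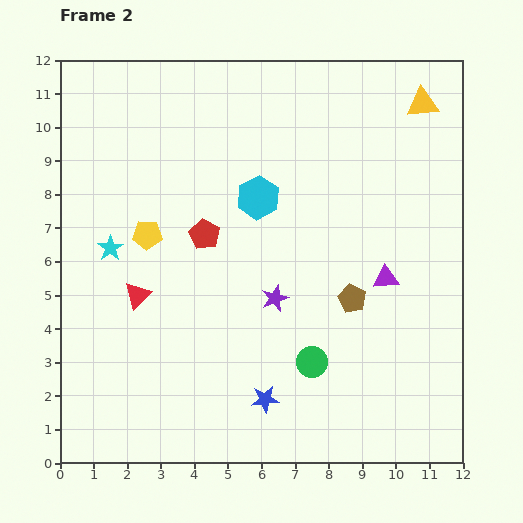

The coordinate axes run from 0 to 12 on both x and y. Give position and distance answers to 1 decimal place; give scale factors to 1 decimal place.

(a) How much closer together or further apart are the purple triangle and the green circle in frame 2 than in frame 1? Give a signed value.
+1.8

Distance in frame 1: 1.5. Distance in frame 2: 3.3.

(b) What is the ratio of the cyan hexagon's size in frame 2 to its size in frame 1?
1.5×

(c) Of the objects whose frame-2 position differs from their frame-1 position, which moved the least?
the yellow pentagon

(moved 1.2)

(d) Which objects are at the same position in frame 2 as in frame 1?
the blue star, the yellow triangle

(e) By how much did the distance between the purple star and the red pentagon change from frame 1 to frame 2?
-4.7

Distance in frame 1: 7.5. Distance in frame 2: 2.8.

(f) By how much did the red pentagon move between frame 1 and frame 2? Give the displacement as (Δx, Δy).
(1.8, -3.9)

The red pentagon was at (2.5, 10.7) in frame 1 and (4.3, 6.8) in frame 2.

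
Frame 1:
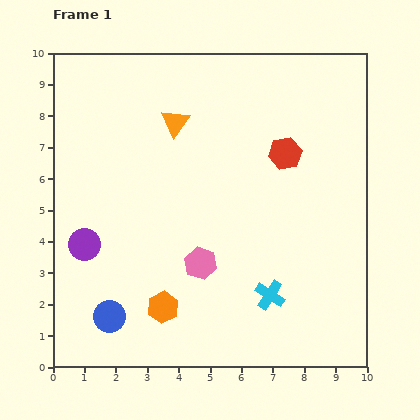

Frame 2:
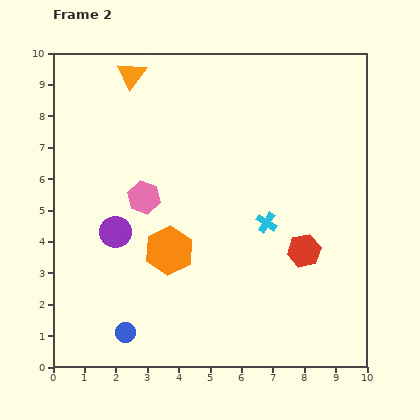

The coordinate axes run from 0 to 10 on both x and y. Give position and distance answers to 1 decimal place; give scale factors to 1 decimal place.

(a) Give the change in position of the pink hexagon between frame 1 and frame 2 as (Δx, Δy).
(-1.8, 2.1)

The pink hexagon was at (4.7, 3.3) in frame 1 and (2.9, 5.4) in frame 2.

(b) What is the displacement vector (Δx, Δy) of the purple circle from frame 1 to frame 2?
(1.0, 0.4)

The purple circle was at (1.0, 3.9) in frame 1 and (2.0, 4.3) in frame 2.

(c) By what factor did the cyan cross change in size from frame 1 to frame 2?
0.7×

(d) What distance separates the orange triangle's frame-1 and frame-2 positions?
2.1

The orange triangle moved from (3.9, 7.8) to (2.5, 9.3), a distance of √(1.4² + 1.5²) ≈ 2.1.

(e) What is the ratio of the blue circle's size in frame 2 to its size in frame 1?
0.6×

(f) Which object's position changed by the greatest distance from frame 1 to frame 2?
the red hexagon

(moved 3.2; next 2.8)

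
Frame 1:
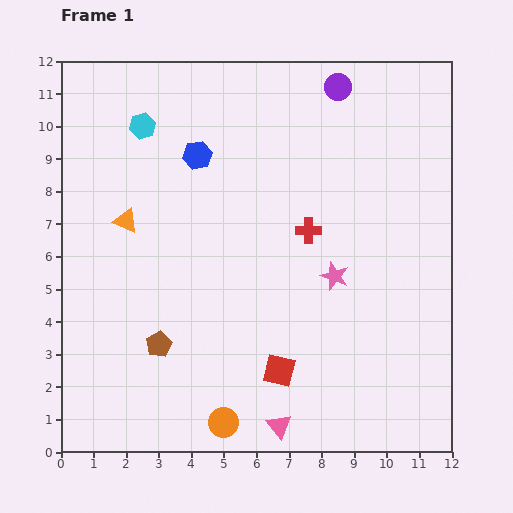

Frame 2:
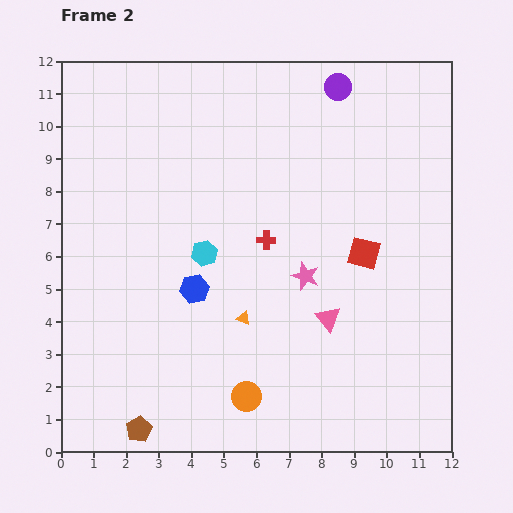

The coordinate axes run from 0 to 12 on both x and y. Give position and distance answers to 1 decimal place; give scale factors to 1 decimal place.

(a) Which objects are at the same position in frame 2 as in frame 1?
the purple circle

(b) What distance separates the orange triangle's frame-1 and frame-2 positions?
4.7

The orange triangle moved from (2.0, 7.1) to (5.6, 4.1), a distance of √(3.6² + 3.0²) ≈ 4.7.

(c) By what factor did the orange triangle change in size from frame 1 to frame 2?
0.6×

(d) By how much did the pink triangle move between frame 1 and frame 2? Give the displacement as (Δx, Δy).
(1.5, 3.3)

The pink triangle was at (6.7, 0.8) in frame 1 and (8.2, 4.1) in frame 2.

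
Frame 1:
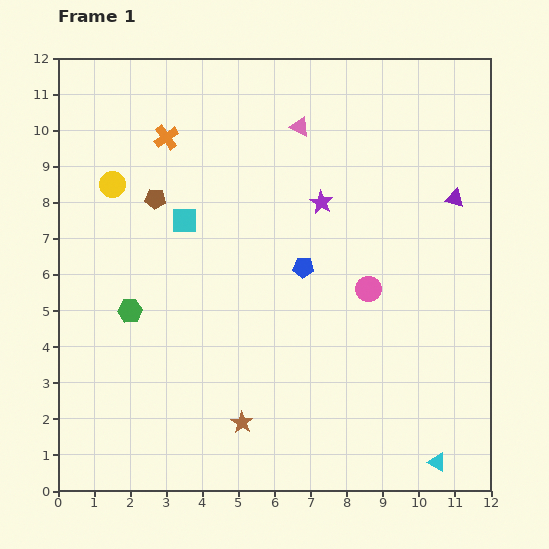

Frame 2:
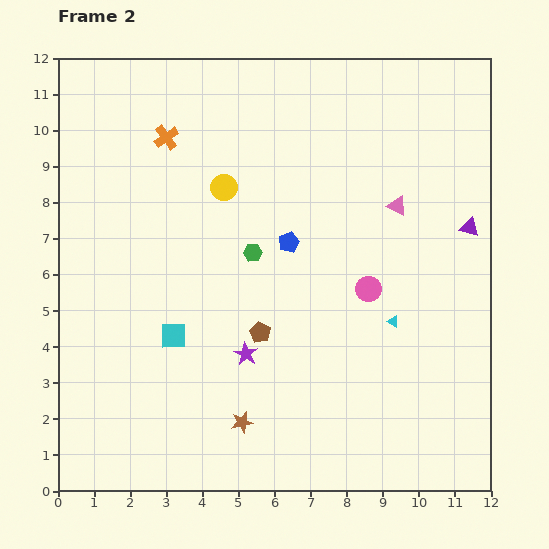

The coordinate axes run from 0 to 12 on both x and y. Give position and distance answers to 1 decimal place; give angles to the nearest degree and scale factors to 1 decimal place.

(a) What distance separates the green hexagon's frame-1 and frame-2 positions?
3.8

The green hexagon moved from (2.0, 5.0) to (5.4, 6.6), a distance of √(3.4² + 1.6²) ≈ 3.8.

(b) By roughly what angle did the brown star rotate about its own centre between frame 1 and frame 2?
29° clockwise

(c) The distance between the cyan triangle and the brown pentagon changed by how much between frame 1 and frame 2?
-7.0

Distance in frame 1: 10.7. Distance in frame 2: 3.7.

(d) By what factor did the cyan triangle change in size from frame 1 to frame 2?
0.6×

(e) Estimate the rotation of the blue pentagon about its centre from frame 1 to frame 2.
25° counter-clockwise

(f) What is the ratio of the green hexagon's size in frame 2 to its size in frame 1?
0.8×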